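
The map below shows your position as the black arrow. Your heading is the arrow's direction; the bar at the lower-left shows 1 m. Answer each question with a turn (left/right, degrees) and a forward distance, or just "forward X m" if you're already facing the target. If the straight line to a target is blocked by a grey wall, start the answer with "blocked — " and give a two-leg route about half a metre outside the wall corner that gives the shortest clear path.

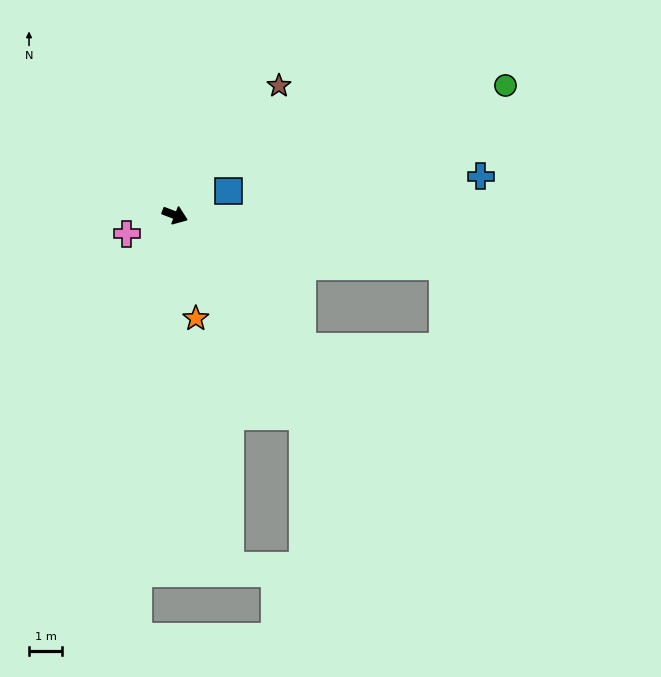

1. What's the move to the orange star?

turn right 57°, forward 3.2 m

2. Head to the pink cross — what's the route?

turn right 138°, forward 1.6 m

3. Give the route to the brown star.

turn left 72°, forward 5.0 m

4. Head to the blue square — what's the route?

turn left 45°, forward 1.8 m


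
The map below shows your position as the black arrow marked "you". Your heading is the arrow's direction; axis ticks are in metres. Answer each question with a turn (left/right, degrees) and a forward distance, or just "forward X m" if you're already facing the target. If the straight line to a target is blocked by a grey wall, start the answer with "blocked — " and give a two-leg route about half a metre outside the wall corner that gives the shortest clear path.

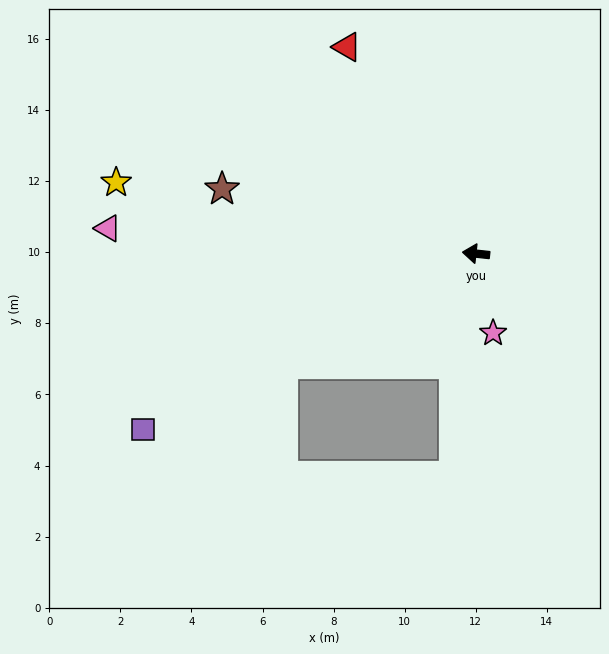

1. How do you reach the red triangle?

turn right 52°, forward 6.9 m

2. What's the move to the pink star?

turn left 108°, forward 2.3 m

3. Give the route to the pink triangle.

turn left 2°, forward 10.4 m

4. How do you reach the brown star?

turn right 8°, forward 7.4 m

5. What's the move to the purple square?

turn left 34°, forward 10.6 m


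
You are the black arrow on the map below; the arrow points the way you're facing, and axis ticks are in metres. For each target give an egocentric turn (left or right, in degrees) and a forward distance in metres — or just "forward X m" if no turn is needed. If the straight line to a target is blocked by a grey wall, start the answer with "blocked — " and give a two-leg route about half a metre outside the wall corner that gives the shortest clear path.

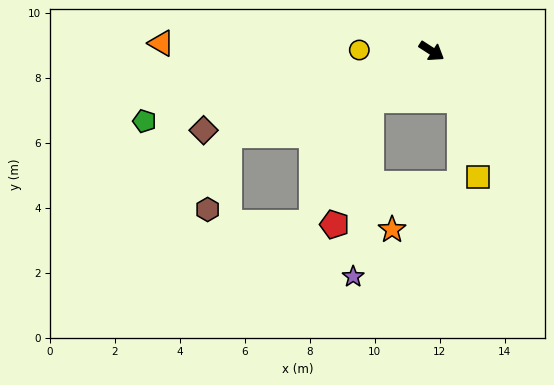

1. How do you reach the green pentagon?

turn right 133°, forward 9.1 m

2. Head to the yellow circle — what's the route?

turn right 148°, forward 2.2 m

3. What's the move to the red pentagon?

blocked — turn right 109°, forward 2.4 m, then turn left 36°, forward 4.0 m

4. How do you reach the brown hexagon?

blocked — turn right 125°, forward 6.7 m, then turn left 52°, forward 2.4 m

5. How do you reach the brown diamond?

turn right 128°, forward 7.4 m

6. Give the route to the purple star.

blocked — turn right 109°, forward 2.4 m, then turn left 46°, forward 5.5 m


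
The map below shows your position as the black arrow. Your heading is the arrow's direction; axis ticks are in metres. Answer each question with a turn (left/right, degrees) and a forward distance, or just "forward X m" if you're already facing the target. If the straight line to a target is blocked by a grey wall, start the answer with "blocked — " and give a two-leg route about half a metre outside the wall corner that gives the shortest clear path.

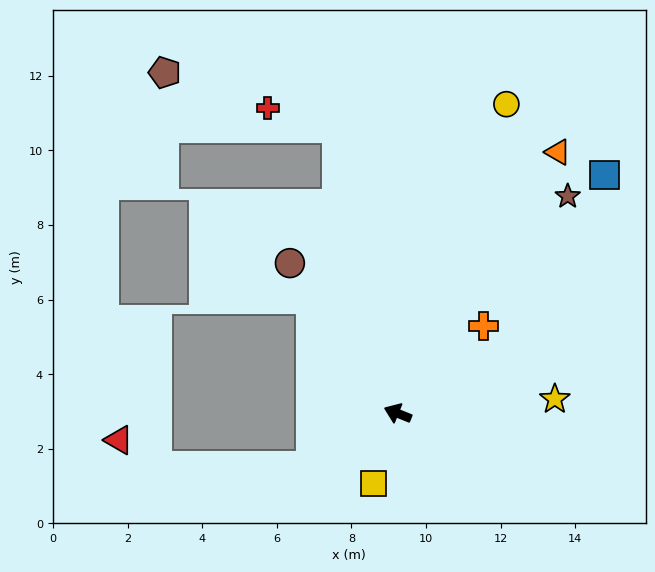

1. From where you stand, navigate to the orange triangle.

turn right 100°, forward 8.2 m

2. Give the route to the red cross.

blocked — turn right 56°, forward 7.8 m, then turn left 63°, forward 1.9 m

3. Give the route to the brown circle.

turn right 32°, forward 5.0 m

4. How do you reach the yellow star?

turn right 153°, forward 4.2 m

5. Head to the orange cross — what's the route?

turn right 113°, forward 3.3 m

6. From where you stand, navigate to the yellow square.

turn left 93°, forward 2.0 m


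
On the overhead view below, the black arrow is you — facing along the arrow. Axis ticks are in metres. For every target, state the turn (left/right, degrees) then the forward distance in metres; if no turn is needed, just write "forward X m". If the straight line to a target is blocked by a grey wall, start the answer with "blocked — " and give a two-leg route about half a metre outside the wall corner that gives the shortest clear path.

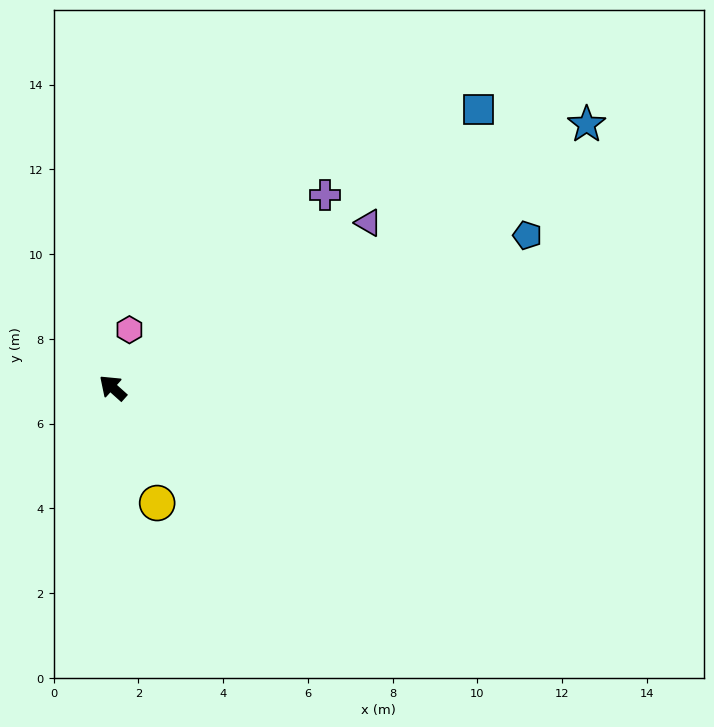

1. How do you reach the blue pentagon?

turn right 118°, forward 10.4 m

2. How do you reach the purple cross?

turn right 96°, forward 6.8 m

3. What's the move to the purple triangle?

turn right 105°, forward 7.2 m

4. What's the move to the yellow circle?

turn left 153°, forward 2.9 m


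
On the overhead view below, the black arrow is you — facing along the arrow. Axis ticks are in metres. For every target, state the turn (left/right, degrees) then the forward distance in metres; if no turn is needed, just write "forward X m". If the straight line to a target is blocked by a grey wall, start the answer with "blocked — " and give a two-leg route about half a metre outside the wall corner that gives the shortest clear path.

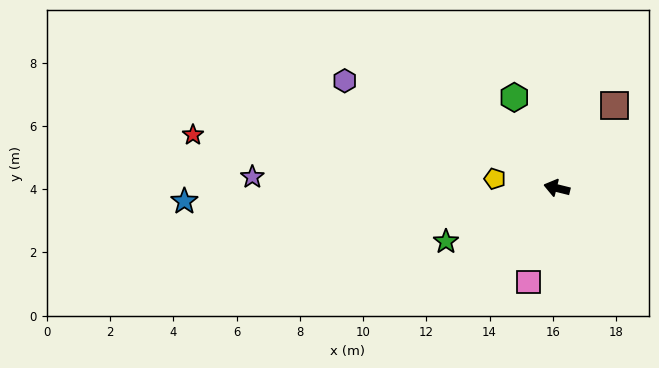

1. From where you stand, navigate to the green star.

turn left 40°, forward 3.9 m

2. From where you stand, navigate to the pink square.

turn left 87°, forward 3.1 m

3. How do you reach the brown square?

turn right 111°, forward 3.2 m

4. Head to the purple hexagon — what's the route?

turn right 13°, forward 7.5 m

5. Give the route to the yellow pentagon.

turn left 5°, forward 2.0 m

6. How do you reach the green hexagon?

turn right 51°, forward 3.2 m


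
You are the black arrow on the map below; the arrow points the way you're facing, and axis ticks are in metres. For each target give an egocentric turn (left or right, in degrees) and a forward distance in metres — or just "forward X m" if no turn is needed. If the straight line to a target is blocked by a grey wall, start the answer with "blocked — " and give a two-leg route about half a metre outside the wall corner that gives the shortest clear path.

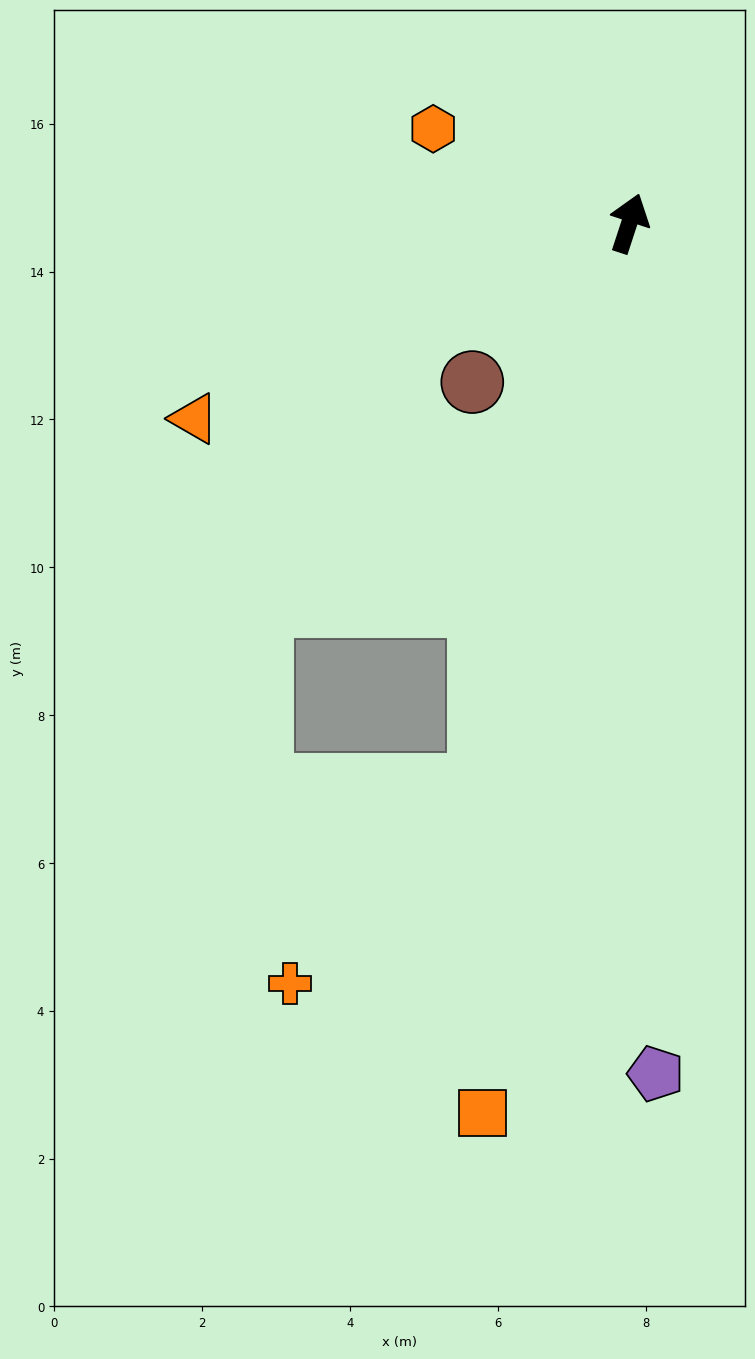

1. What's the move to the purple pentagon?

turn right 160°, forward 11.5 m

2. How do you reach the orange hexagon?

turn left 82°, forward 2.9 m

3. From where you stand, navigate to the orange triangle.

turn left 132°, forward 6.5 m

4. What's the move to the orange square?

turn right 171°, forward 12.2 m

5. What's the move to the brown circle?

turn left 153°, forward 3.0 m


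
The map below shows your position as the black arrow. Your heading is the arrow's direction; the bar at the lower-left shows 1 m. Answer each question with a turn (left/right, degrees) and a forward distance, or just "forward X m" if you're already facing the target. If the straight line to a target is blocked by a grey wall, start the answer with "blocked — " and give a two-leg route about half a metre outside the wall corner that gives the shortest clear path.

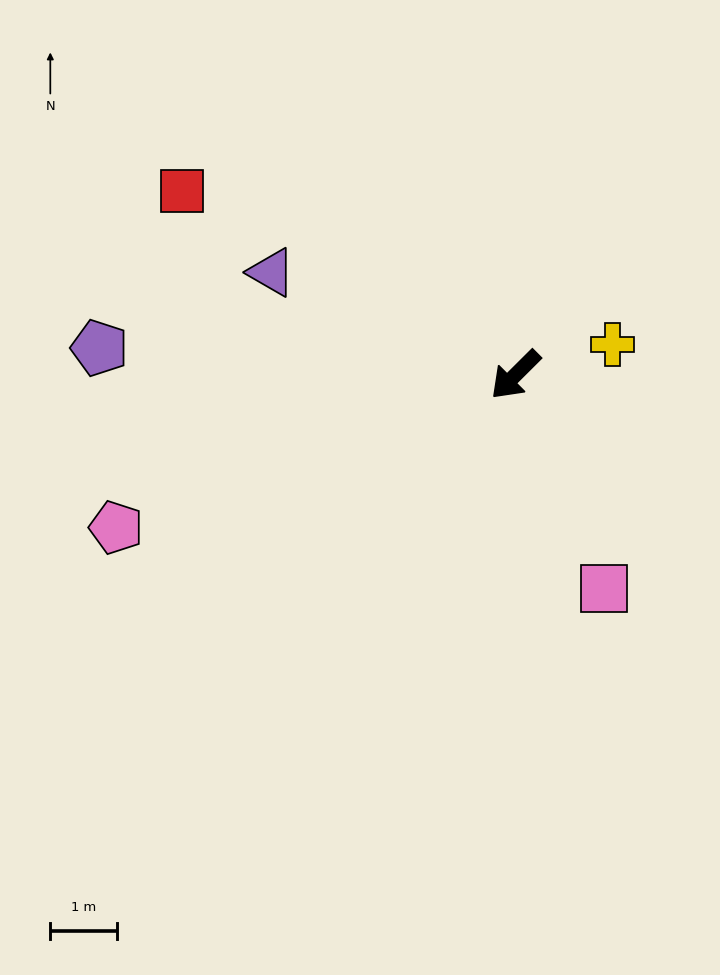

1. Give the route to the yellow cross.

turn left 153°, forward 1.5 m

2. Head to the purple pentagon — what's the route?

turn right 49°, forward 6.3 m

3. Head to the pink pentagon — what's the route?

turn right 24°, forward 6.4 m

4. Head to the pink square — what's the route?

turn left 68°, forward 3.5 m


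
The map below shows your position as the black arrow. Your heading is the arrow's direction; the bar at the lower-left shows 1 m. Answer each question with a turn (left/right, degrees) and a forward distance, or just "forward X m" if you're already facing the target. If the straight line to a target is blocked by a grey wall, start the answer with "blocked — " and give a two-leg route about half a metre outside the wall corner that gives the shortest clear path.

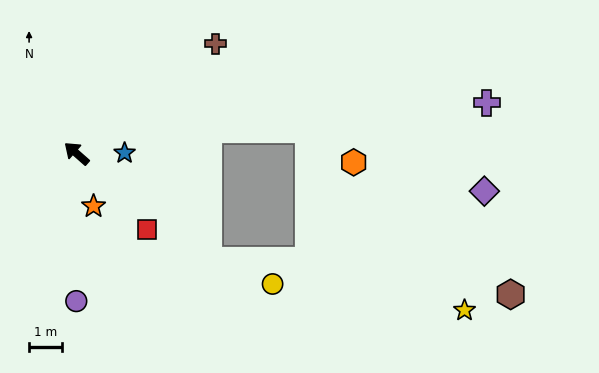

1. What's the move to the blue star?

turn right 138°, forward 1.5 m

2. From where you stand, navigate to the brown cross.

turn right 100°, forward 5.5 m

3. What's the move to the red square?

turn left 174°, forward 3.2 m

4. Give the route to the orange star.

turn left 149°, forward 1.7 m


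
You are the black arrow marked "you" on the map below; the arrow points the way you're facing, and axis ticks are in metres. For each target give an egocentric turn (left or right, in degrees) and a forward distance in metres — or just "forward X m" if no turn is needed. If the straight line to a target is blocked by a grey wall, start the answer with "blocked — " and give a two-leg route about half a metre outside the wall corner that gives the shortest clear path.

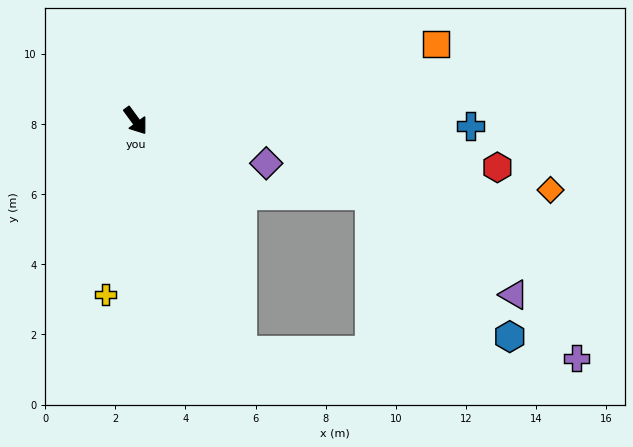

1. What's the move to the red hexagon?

turn left 46°, forward 10.4 m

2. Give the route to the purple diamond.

turn left 36°, forward 3.9 m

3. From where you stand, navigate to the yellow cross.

turn right 46°, forward 5.0 m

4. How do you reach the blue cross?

turn left 53°, forward 9.5 m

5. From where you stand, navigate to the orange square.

turn left 68°, forward 8.8 m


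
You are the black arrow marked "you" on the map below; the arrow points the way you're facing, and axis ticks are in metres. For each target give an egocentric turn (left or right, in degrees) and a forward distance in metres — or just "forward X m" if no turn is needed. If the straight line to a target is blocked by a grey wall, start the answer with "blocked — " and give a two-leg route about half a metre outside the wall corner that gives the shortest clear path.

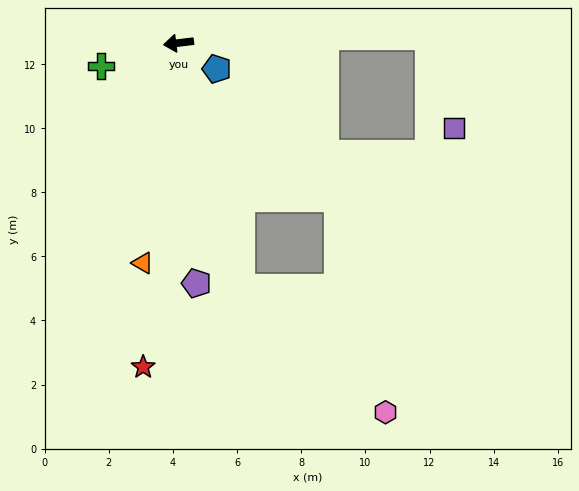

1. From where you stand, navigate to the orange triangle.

turn left 74°, forward 6.9 m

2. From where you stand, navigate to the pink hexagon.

blocked — turn left 98°, forward 7.9 m, then turn left 34°, forward 5.9 m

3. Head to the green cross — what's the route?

turn left 10°, forward 2.5 m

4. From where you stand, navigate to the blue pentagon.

turn left 139°, forward 1.4 m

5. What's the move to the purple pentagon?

turn left 87°, forward 7.5 m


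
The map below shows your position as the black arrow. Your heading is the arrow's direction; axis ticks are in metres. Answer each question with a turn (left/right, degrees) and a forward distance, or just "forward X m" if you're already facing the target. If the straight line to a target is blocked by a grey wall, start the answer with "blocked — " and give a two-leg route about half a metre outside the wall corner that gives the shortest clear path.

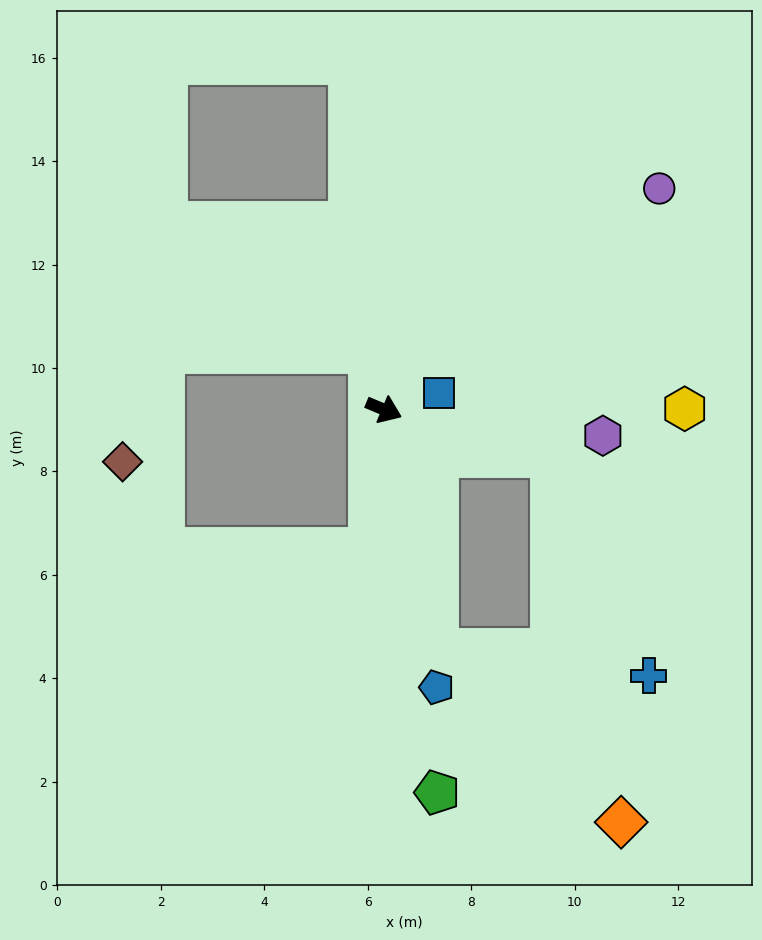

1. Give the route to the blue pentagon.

turn right 56°, forward 5.5 m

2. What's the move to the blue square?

turn left 39°, forward 1.1 m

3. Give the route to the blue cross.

blocked — turn left 8°, forward 3.4 m, then turn right 52°, forward 4.6 m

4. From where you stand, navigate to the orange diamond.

blocked — turn right 55°, forward 4.8 m, then turn left 35°, forward 4.9 m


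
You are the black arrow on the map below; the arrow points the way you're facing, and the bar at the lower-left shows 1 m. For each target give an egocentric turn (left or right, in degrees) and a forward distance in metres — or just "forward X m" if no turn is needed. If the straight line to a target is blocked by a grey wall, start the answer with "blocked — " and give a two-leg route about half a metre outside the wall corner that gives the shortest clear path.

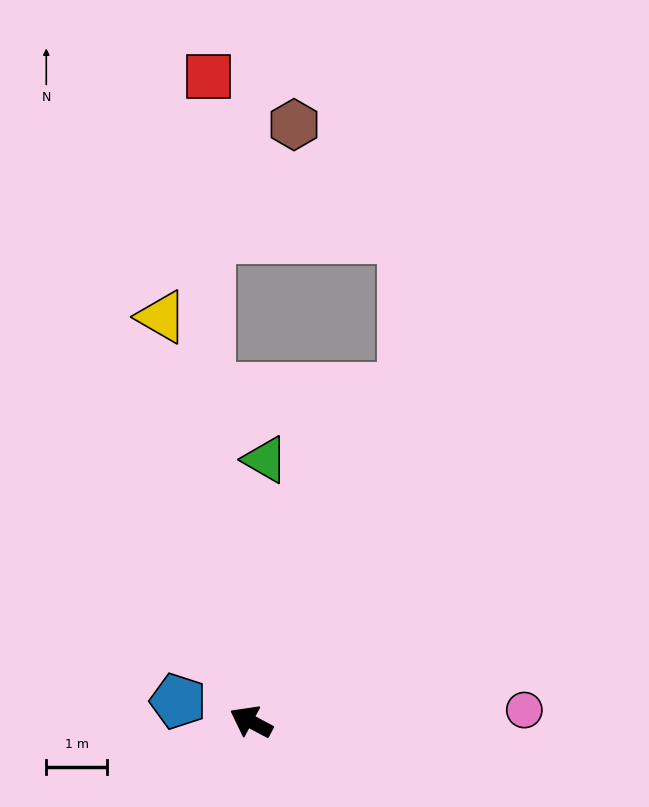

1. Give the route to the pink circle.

turn right 150°, forward 4.5 m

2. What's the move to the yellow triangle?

turn right 50°, forward 6.8 m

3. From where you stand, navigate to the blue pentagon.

turn left 12°, forward 1.3 m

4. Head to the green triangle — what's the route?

turn right 65°, forward 4.3 m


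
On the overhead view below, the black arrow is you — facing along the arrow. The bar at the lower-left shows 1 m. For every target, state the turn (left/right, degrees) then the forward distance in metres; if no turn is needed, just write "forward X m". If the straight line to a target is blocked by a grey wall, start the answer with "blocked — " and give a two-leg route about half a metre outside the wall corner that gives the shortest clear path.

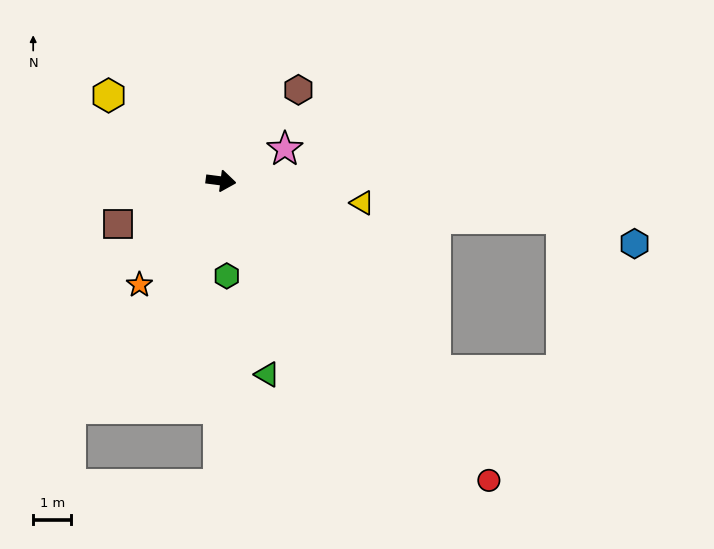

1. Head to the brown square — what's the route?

turn right 150°, forward 2.9 m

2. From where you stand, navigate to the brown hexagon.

turn left 57°, forward 3.2 m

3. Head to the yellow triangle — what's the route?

forward 3.8 m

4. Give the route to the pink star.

turn left 34°, forward 1.9 m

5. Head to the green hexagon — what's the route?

turn right 79°, forward 2.5 m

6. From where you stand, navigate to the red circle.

turn right 41°, forward 10.6 m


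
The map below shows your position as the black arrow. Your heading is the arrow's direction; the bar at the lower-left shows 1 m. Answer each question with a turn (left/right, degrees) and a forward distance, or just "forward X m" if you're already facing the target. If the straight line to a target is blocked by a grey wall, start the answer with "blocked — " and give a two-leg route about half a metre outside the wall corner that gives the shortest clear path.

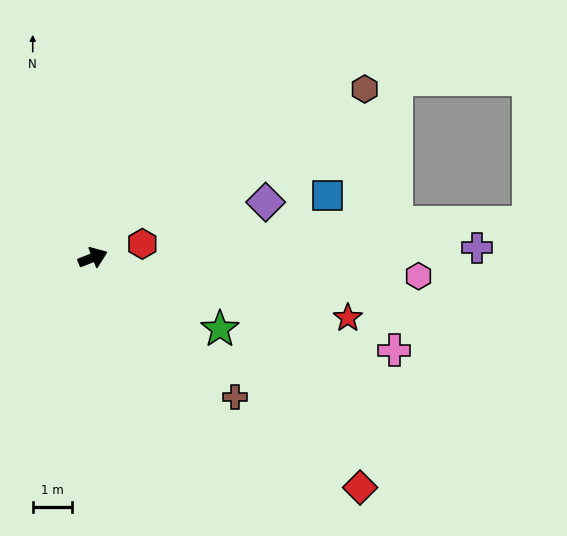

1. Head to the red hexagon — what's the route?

turn right 6°, forward 1.3 m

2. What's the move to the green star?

turn right 51°, forward 3.8 m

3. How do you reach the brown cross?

turn right 66°, forward 5.1 m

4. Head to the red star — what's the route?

turn right 35°, forward 6.7 m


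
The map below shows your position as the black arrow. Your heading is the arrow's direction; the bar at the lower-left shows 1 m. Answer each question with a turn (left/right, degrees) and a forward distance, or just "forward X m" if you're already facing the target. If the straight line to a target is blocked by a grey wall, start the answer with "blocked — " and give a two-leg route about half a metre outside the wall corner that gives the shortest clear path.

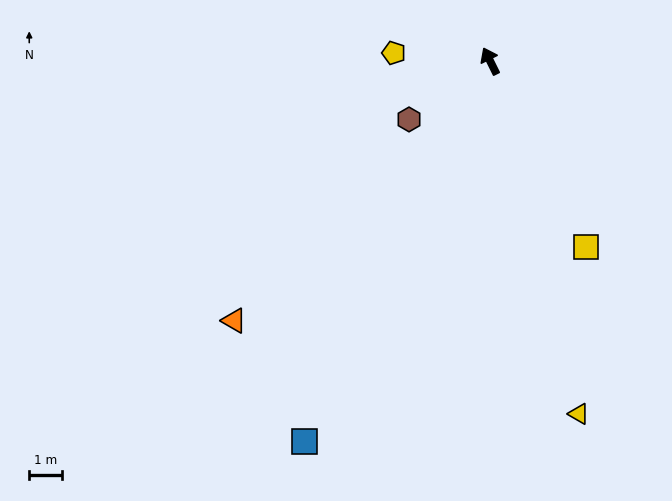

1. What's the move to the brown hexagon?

turn left 99°, forward 3.1 m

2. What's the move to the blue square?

turn left 128°, forward 12.9 m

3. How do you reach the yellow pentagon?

turn left 59°, forward 3.0 m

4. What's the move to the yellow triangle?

turn left 168°, forward 11.1 m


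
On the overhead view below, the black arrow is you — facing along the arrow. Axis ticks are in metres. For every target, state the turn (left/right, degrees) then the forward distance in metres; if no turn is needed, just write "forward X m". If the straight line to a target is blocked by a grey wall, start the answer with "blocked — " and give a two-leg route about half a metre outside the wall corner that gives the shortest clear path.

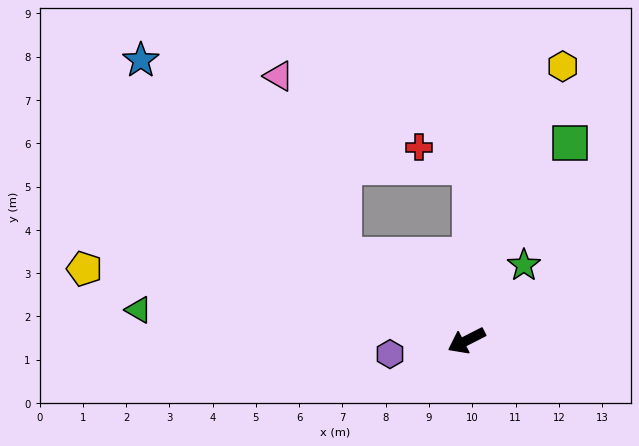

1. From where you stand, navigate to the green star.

turn right 154°, forward 2.2 m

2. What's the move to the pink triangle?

blocked — turn right 62°, forward 3.5 m, then turn right 35°, forward 4.4 m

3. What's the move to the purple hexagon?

turn right 17°, forward 1.8 m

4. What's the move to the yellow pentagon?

turn right 38°, forward 9.0 m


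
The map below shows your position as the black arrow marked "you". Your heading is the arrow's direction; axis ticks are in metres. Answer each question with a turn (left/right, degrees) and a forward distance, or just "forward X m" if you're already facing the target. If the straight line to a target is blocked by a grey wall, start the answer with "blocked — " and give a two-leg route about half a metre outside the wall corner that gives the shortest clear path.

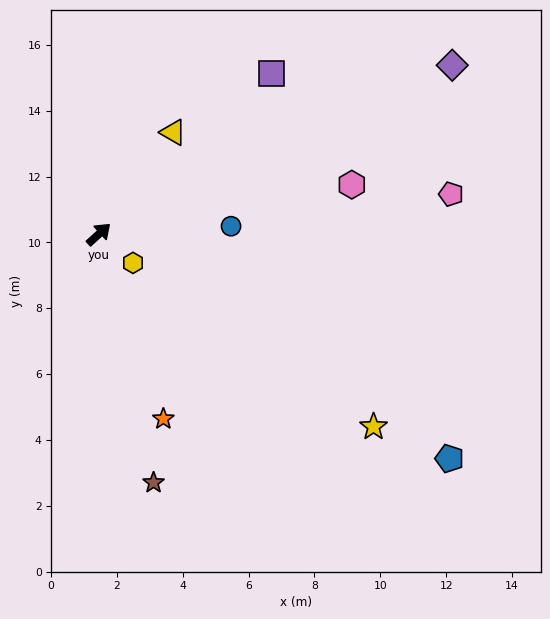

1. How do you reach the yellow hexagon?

turn right 82°, forward 1.4 m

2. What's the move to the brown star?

turn right 120°, forward 7.7 m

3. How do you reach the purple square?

forward 7.2 m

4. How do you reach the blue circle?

turn right 39°, forward 4.0 m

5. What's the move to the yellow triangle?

turn left 12°, forward 3.8 m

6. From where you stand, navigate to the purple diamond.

turn right 17°, forward 11.9 m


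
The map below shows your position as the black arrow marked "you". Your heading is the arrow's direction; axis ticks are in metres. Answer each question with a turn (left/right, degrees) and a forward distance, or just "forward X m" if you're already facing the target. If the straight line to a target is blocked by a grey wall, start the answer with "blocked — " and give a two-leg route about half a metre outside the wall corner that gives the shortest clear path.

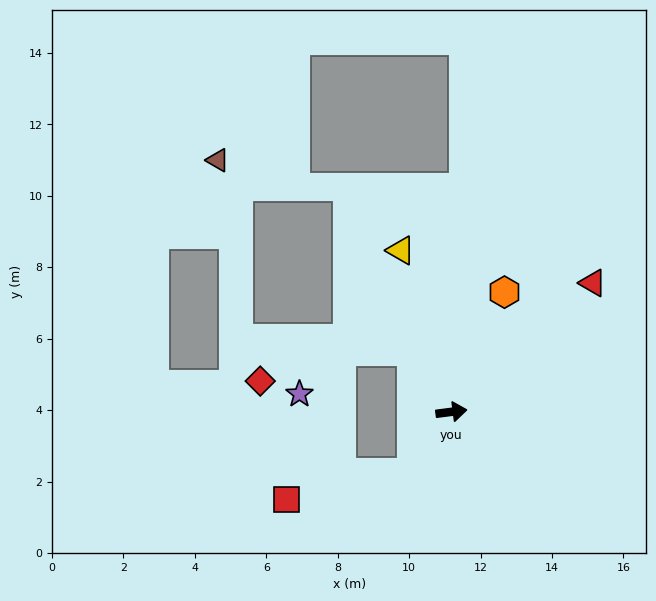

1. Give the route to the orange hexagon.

turn left 59°, forward 3.7 m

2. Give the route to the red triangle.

turn left 35°, forward 5.4 m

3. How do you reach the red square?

blocked — turn right 130°, forward 2.0 m, then turn right 46°, forward 3.6 m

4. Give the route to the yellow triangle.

turn left 100°, forward 4.7 m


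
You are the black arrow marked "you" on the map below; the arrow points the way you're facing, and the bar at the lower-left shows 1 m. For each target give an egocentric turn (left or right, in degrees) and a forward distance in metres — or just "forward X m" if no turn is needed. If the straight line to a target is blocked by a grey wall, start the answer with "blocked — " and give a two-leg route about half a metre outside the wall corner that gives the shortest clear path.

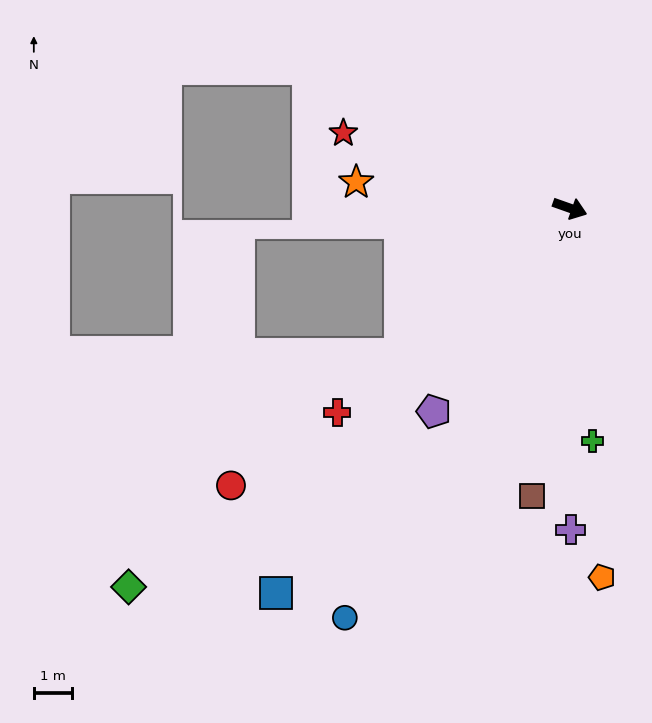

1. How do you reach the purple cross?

turn right 70°, forward 8.3 m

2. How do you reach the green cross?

turn right 65°, forward 6.1 m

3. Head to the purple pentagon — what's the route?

turn right 104°, forward 6.3 m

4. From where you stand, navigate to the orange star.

turn right 167°, forward 5.6 m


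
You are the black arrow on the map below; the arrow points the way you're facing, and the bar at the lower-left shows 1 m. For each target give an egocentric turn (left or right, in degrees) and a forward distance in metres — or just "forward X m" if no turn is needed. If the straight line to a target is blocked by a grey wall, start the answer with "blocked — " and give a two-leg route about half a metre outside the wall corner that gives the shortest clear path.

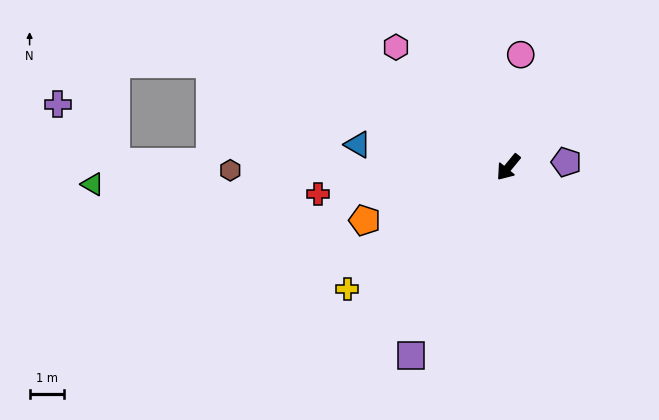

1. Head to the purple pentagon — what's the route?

turn left 134°, forward 1.7 m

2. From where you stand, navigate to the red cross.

turn right 43°, forward 5.7 m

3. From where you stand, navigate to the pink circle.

turn right 147°, forward 3.3 m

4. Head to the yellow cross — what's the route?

turn right 14°, forward 5.9 m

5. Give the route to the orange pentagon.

turn right 30°, forward 4.5 m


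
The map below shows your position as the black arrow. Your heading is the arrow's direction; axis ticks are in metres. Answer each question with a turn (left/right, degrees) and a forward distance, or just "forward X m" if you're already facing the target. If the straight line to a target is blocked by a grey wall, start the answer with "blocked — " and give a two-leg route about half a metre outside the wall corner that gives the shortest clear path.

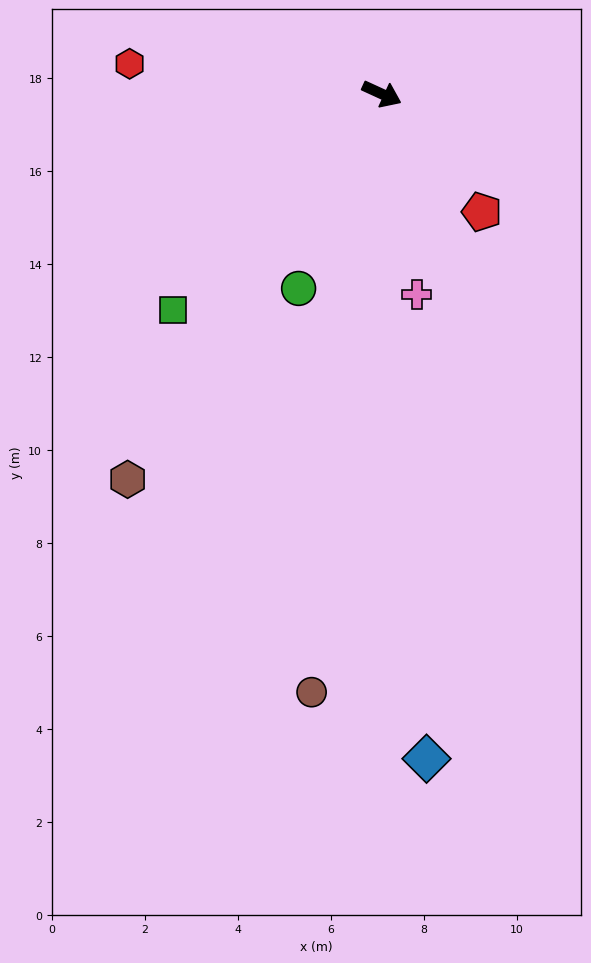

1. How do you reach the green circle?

turn right 89°, forward 4.5 m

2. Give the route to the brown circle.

turn right 72°, forward 13.0 m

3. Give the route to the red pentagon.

turn right 25°, forward 3.3 m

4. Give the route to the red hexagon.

turn right 162°, forward 5.5 m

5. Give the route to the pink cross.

turn right 55°, forward 4.4 m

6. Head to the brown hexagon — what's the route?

turn right 99°, forward 9.9 m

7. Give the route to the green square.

turn right 109°, forward 6.5 m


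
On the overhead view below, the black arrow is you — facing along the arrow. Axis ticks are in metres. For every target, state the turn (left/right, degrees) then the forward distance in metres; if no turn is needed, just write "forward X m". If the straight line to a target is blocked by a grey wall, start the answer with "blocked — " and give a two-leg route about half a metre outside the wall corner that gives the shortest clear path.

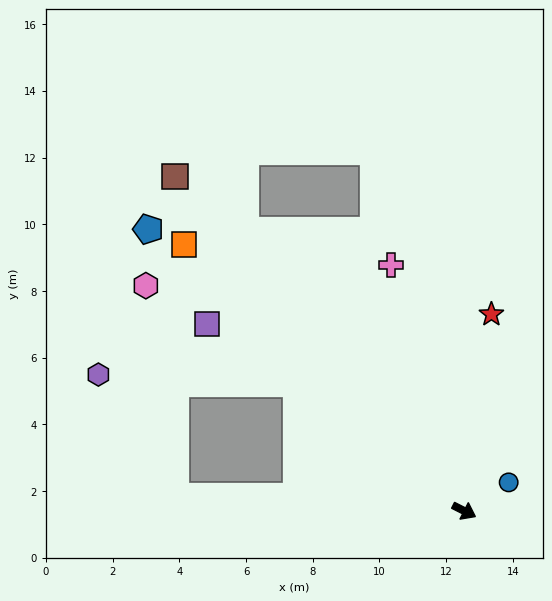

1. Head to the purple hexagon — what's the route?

blocked — turn left 169°, forward 6.3 m, then turn left 36°, forward 6.0 m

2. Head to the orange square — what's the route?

turn left 163°, forward 11.6 m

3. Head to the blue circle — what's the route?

turn left 60°, forward 1.6 m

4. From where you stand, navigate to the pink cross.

turn left 134°, forward 7.7 m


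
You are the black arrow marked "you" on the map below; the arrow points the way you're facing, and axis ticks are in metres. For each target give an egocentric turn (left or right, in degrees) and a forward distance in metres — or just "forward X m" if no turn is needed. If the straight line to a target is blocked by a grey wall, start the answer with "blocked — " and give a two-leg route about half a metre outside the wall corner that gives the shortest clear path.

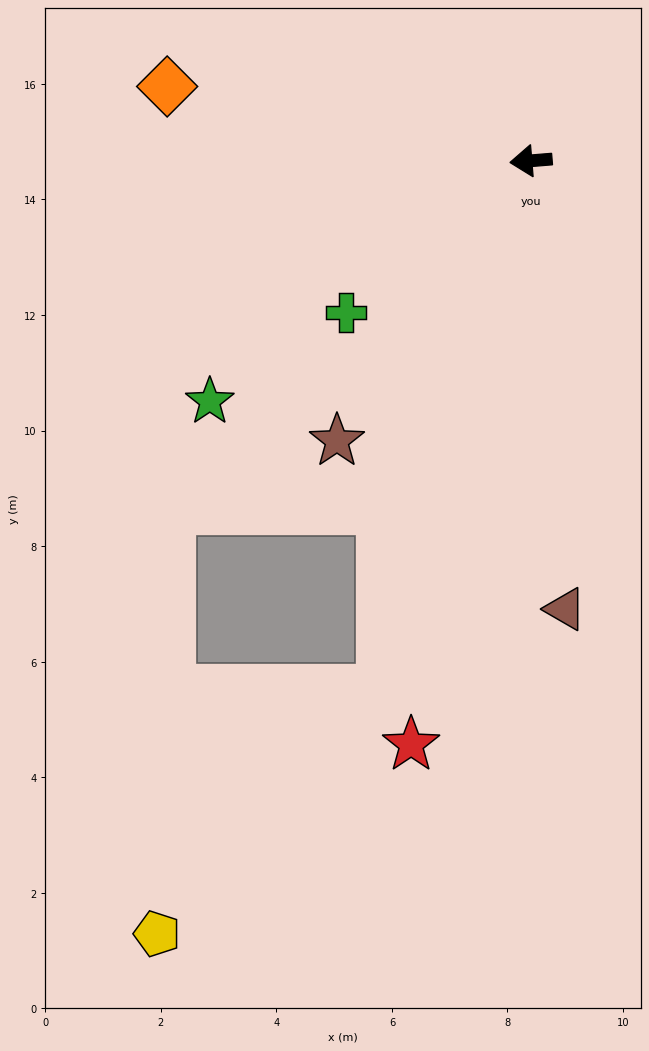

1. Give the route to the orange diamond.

turn right 16°, forward 6.4 m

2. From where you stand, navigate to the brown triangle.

turn left 90°, forward 7.8 m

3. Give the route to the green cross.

turn left 35°, forward 4.1 m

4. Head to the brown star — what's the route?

turn left 51°, forward 5.9 m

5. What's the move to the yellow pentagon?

blocked — turn left 70°, forward 9.5 m, then turn right 27°, forward 5.8 m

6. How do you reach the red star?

turn left 74°, forward 10.3 m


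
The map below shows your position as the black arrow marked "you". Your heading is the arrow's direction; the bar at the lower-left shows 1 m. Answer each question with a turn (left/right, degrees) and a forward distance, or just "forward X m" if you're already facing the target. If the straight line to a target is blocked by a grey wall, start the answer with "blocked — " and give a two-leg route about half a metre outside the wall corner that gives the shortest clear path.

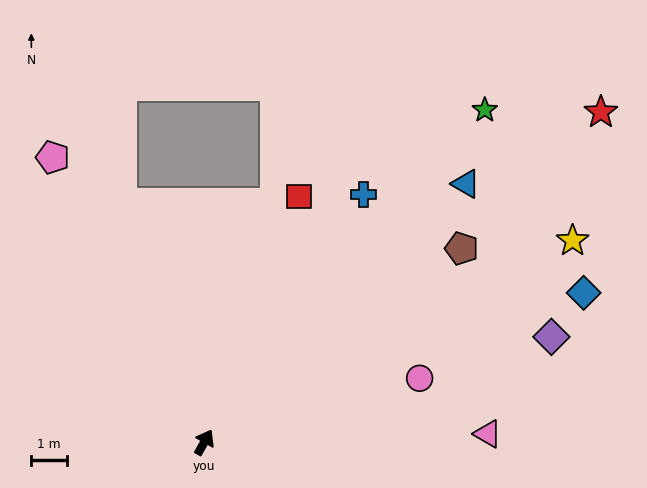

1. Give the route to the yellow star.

turn right 32°, forward 11.7 m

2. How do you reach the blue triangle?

turn right 16°, forward 10.3 m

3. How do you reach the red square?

turn left 8°, forward 7.4 m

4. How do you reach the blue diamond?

turn right 39°, forward 11.4 m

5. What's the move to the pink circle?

turn right 44°, forward 6.3 m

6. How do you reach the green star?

turn right 11°, forward 12.1 m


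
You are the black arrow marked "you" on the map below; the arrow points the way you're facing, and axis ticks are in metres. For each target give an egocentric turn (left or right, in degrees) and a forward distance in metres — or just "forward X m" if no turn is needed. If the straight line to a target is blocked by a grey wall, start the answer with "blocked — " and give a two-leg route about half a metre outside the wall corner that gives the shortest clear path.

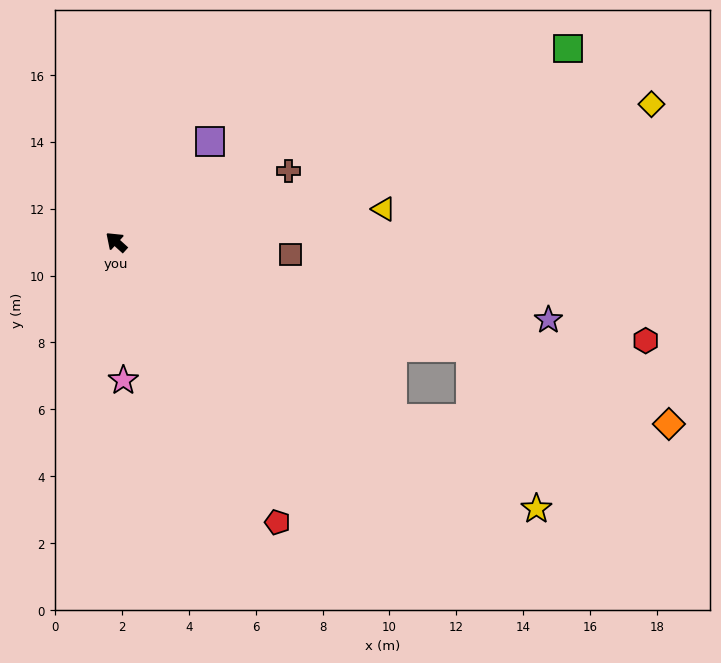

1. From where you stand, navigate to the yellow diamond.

turn right 123°, forward 16.5 m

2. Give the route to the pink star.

turn left 135°, forward 4.1 m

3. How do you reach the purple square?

turn right 91°, forward 4.1 m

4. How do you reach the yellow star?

turn right 170°, forward 14.9 m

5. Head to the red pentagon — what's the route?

turn left 162°, forward 9.7 m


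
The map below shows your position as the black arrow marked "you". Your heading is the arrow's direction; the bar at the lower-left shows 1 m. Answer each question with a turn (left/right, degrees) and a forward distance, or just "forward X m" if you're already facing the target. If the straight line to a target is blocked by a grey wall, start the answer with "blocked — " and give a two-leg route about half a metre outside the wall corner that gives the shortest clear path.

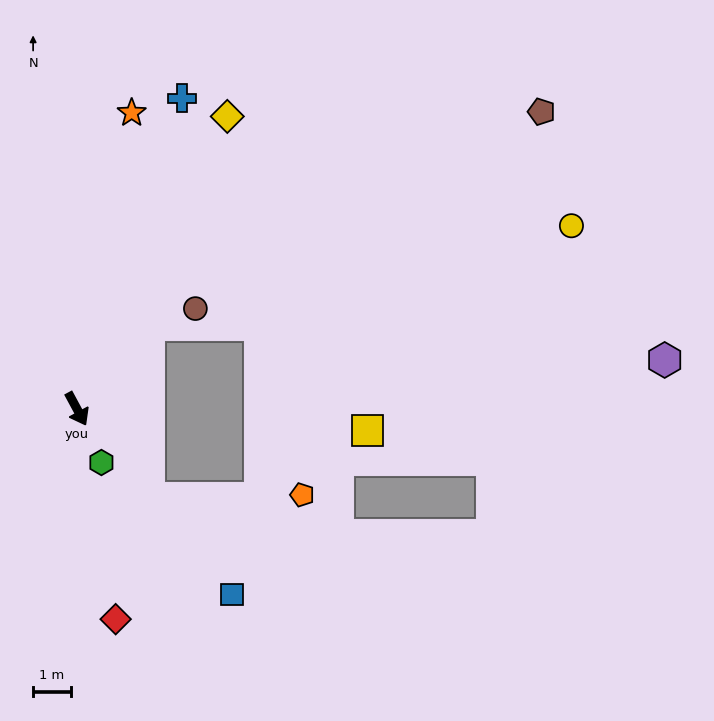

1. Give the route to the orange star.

turn left 141°, forward 8.0 m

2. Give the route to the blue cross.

turn left 133°, forward 8.7 m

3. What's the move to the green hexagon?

turn right 4°, forward 1.6 m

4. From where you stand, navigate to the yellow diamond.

turn left 124°, forward 8.7 m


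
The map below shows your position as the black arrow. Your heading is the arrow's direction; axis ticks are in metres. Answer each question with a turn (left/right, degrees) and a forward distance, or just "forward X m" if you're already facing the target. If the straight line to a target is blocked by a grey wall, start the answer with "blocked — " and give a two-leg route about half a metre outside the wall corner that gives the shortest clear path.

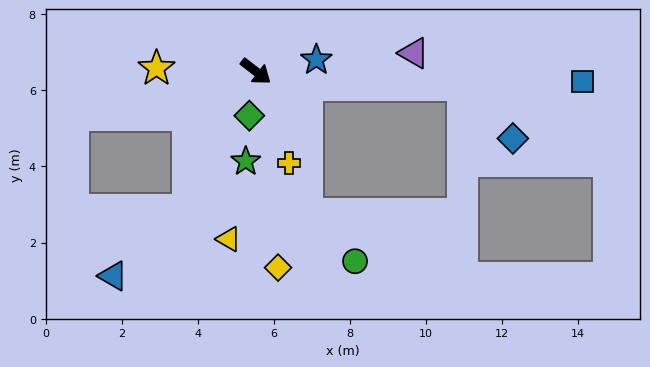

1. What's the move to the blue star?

turn left 49°, forward 1.6 m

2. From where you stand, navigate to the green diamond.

turn right 61°, forward 1.2 m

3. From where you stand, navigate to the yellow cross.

turn right 32°, forward 2.6 m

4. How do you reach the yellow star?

turn right 144°, forward 2.6 m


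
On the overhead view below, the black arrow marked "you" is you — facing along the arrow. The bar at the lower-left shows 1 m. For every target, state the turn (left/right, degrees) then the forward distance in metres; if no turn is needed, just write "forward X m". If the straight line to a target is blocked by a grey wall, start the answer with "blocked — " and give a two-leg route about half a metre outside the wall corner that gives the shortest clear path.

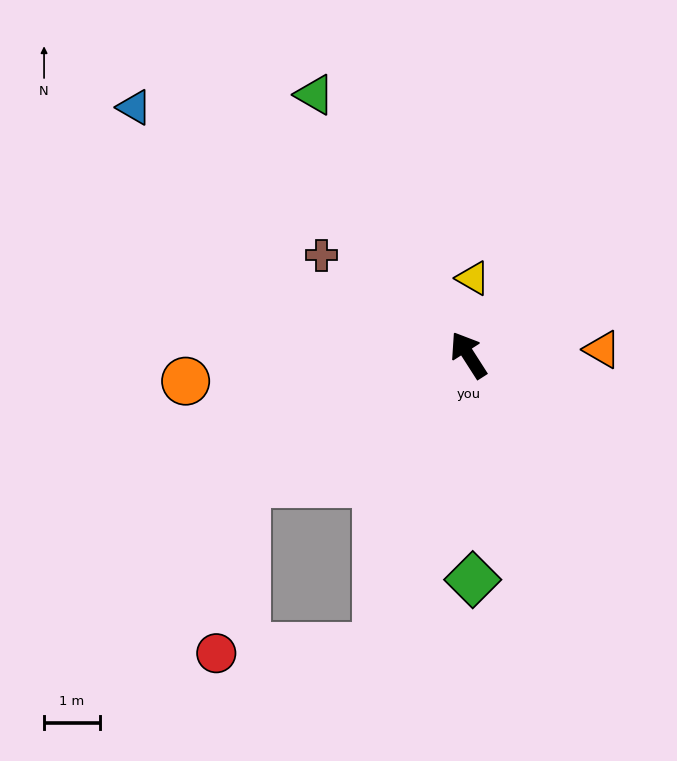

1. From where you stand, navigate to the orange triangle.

turn right 120°, forward 2.4 m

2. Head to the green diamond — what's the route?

turn left 148°, forward 4.0 m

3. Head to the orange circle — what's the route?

turn left 63°, forward 5.1 m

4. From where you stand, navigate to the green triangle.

turn right 2°, forward 5.4 m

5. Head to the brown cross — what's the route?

turn left 23°, forward 3.2 m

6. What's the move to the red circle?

blocked — turn left 87°, forward 4.6 m, then turn left 50°, forward 3.1 m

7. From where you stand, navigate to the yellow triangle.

turn right 36°, forward 1.4 m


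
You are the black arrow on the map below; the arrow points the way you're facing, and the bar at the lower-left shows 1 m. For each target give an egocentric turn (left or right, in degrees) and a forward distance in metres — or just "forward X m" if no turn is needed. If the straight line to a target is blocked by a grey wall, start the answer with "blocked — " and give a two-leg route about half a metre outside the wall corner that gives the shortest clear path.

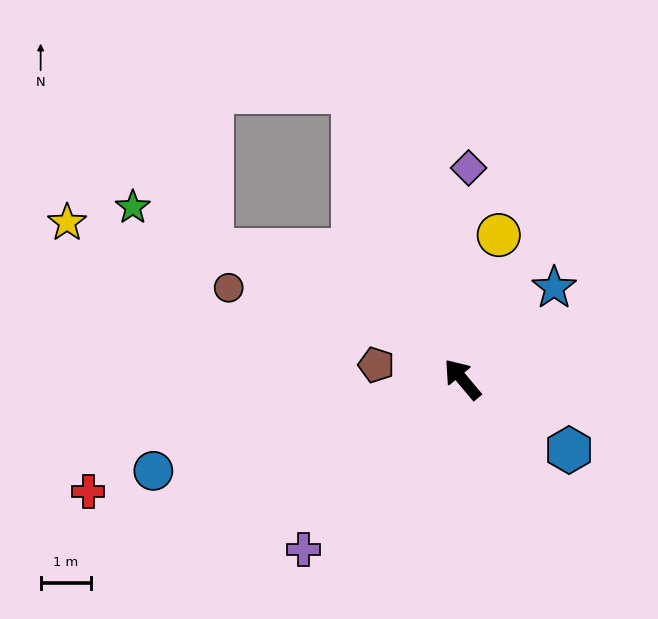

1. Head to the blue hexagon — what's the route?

turn right 164°, forward 2.5 m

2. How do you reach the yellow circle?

turn right 54°, forward 2.9 m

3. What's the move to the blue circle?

turn left 67°, forward 6.4 m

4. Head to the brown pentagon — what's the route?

turn left 41°, forward 1.7 m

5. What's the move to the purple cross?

turn left 97°, forward 4.6 m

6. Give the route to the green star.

turn left 22°, forward 7.4 m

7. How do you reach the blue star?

turn right 85°, forward 2.6 m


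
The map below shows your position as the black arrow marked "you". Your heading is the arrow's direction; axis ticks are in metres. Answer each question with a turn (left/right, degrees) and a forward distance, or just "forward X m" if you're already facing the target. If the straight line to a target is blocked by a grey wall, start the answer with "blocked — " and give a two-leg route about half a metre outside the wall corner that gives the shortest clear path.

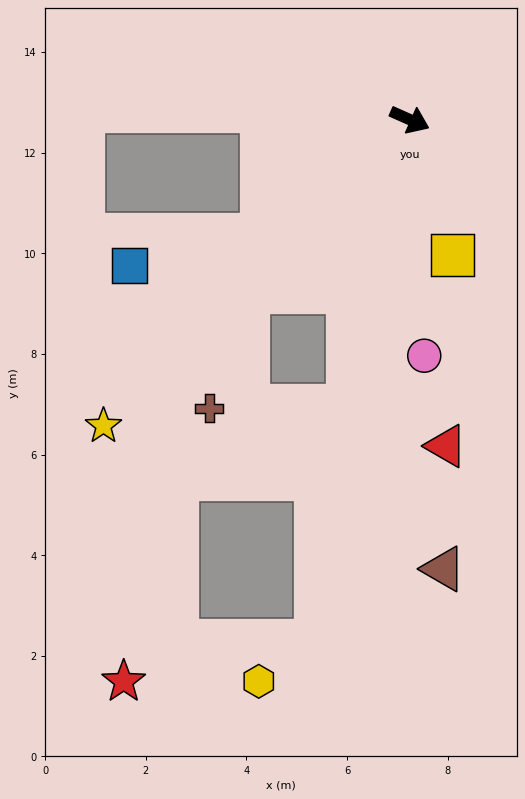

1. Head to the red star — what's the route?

blocked — turn right 76°, forward 10.5 m, then turn right 68°, forward 3.9 m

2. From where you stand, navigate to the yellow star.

turn right 111°, forward 8.6 m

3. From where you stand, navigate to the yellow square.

turn right 49°, forward 2.8 m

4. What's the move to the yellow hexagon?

blocked — turn right 76°, forward 10.5 m, then turn right 45°, forward 1.4 m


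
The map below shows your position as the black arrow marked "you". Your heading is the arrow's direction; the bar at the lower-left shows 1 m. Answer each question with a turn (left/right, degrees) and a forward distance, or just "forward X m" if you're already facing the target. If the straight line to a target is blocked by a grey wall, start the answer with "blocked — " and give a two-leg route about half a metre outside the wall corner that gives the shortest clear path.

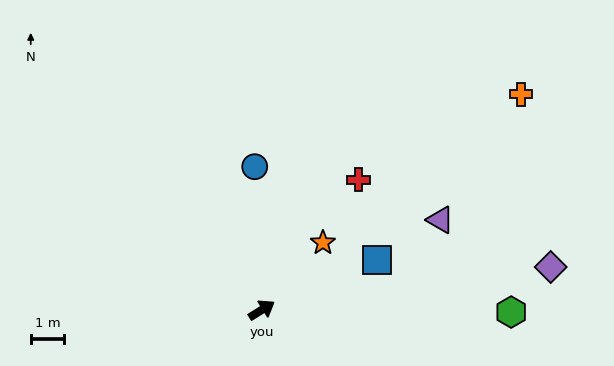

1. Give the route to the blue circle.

turn left 61°, forward 4.3 m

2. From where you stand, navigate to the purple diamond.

turn right 24°, forward 8.7 m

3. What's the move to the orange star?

turn left 16°, forward 2.7 m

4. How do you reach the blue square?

turn right 9°, forward 3.7 m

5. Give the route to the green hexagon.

turn right 33°, forward 7.4 m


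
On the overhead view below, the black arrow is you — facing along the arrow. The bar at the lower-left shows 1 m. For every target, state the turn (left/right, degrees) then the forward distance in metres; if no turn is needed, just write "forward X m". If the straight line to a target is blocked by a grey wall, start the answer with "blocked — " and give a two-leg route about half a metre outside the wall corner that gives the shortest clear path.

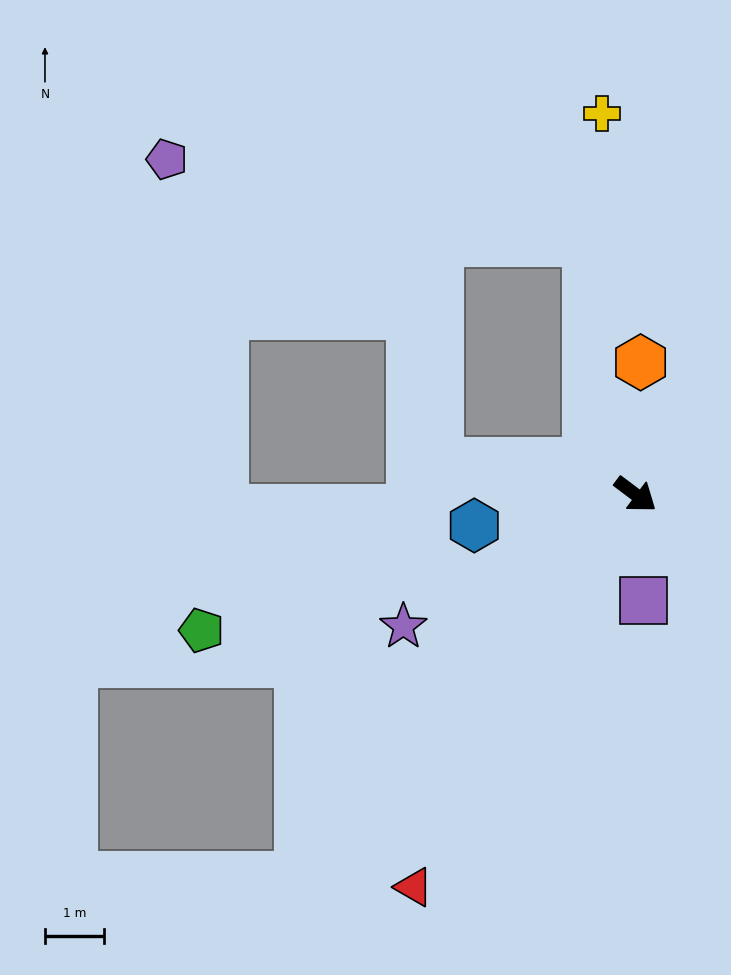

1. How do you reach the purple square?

turn right 49°, forward 1.8 m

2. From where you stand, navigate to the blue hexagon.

turn right 132°, forward 2.8 m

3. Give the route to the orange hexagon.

turn left 125°, forward 2.3 m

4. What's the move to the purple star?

turn right 113°, forward 4.5 m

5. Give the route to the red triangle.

turn right 83°, forward 7.7 m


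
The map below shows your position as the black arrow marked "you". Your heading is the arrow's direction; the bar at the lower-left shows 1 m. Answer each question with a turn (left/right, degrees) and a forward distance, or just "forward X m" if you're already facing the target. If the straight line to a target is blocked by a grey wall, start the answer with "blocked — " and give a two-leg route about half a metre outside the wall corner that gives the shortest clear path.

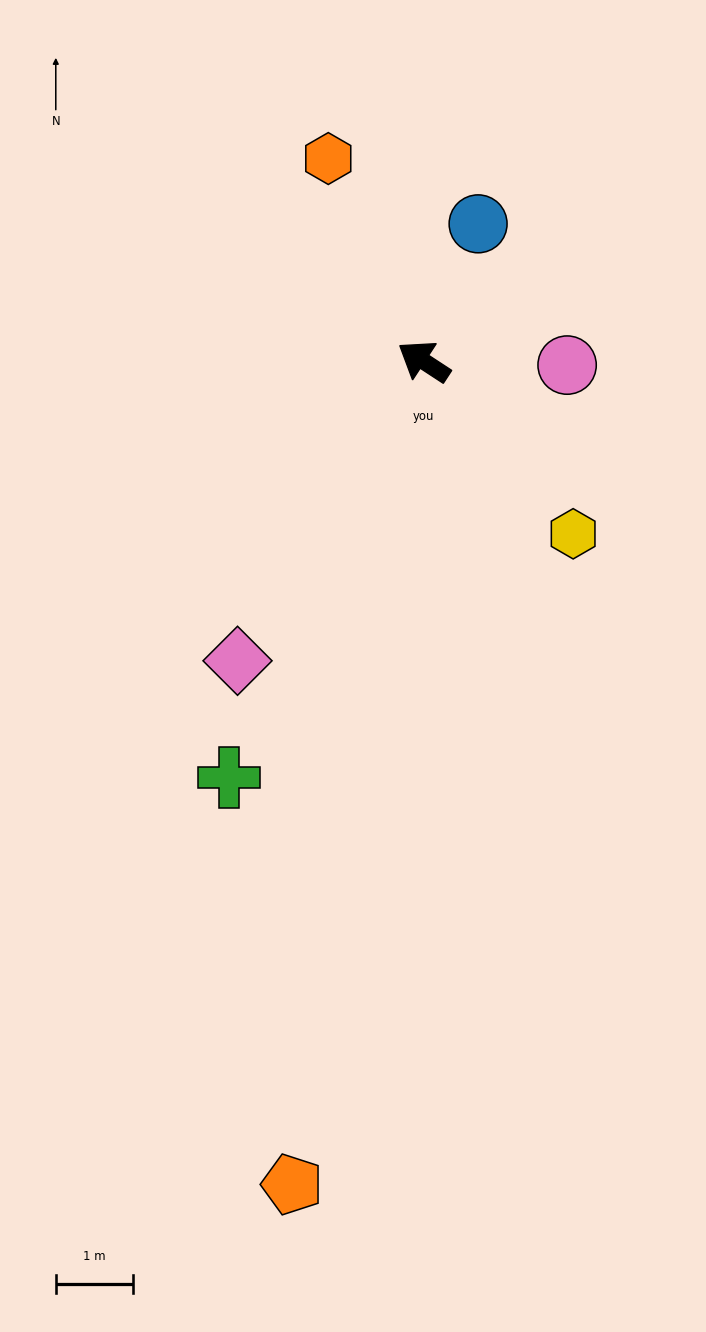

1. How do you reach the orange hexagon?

turn right 32°, forward 2.9 m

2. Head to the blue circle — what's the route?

turn right 78°, forward 1.9 m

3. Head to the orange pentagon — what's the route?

turn left 114°, forward 10.8 m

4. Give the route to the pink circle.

turn right 148°, forward 1.9 m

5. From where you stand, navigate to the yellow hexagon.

turn left 164°, forward 2.9 m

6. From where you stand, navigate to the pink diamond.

turn left 91°, forward 4.6 m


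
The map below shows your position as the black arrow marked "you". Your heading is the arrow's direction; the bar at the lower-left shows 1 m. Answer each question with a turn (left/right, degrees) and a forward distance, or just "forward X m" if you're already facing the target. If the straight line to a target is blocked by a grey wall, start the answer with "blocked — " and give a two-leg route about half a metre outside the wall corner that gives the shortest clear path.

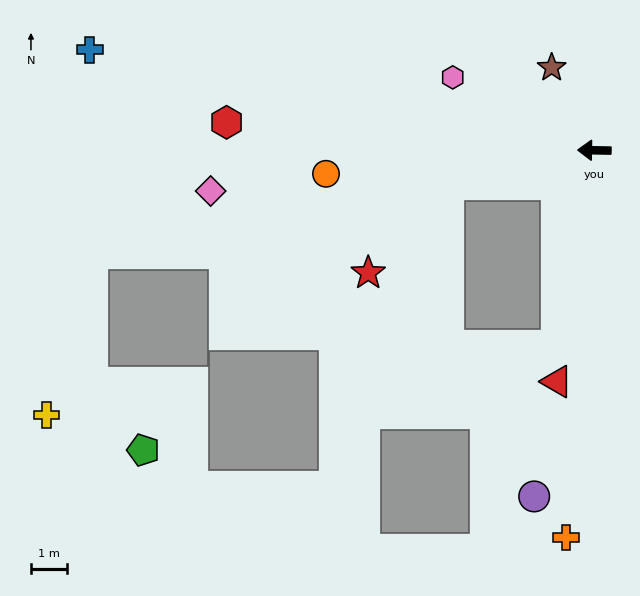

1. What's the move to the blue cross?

turn right 10°, forward 14.2 m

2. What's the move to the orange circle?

turn left 6°, forward 7.4 m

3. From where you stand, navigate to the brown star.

turn right 62°, forward 2.6 m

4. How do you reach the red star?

blocked — turn left 14°, forward 4.1 m, then turn left 35°, forward 3.3 m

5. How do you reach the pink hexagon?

turn right 26°, forward 4.4 m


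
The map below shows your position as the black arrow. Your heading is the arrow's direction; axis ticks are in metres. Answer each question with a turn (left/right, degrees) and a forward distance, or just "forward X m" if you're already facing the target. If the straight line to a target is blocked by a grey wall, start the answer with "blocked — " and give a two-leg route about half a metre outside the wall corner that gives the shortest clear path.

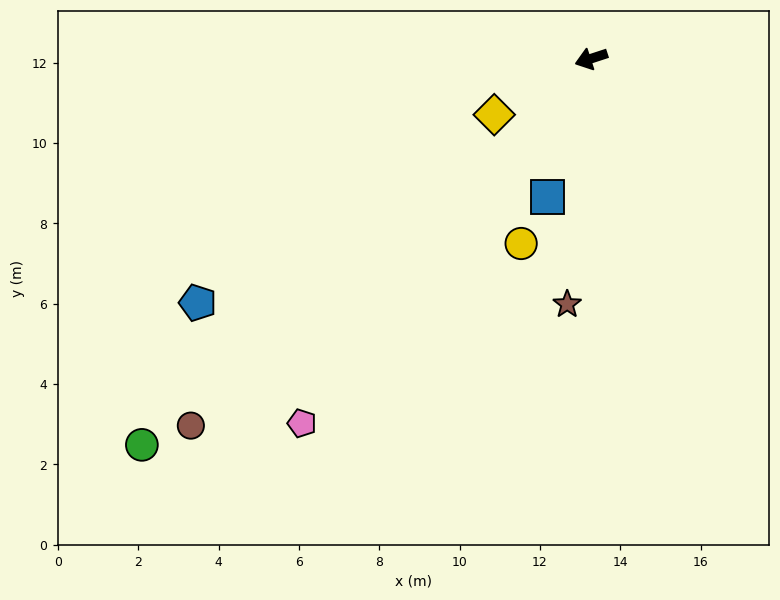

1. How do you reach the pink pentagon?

turn left 33°, forward 11.6 m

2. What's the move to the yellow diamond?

turn left 12°, forward 2.8 m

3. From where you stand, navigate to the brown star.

turn left 66°, forward 6.1 m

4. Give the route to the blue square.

turn left 54°, forward 3.6 m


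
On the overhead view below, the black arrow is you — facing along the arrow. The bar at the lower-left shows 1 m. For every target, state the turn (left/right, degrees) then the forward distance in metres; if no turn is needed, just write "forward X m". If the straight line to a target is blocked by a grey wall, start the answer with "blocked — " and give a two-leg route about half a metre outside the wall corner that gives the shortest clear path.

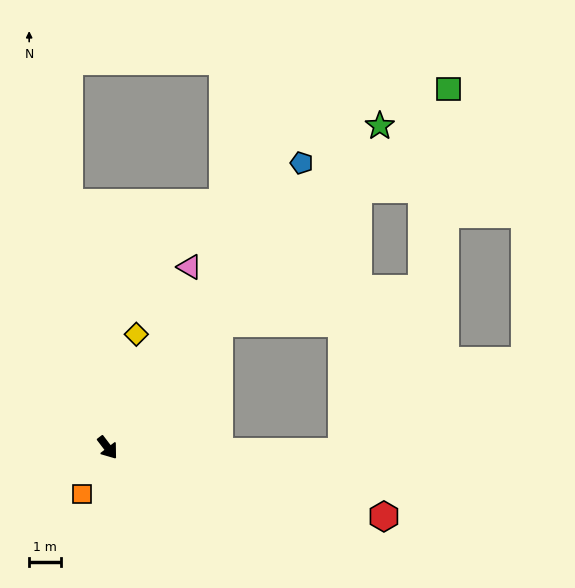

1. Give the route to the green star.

turn left 102°, forward 13.1 m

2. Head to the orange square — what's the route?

turn right 66°, forward 1.7 m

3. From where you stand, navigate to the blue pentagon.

turn left 108°, forward 10.7 m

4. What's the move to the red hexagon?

turn left 39°, forward 8.9 m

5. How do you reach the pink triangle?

turn left 118°, forward 6.2 m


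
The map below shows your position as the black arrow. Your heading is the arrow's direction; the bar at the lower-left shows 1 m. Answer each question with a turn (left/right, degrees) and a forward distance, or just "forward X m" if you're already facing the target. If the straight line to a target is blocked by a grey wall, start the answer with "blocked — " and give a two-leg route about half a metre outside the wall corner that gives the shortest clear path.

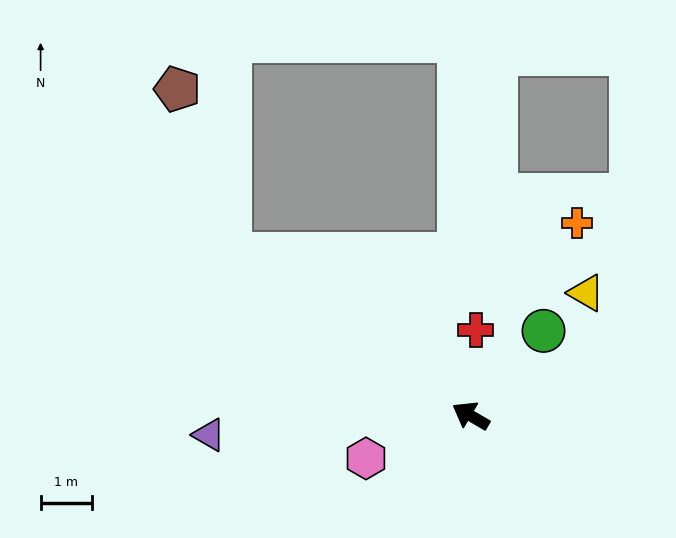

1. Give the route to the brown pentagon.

blocked — turn right 4°, forward 5.7 m, then turn right 38°, forward 3.4 m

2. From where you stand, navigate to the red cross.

turn right 63°, forward 1.7 m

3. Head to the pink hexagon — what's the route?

turn left 52°, forward 2.2 m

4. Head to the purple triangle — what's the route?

turn left 34°, forward 5.1 m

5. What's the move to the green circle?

turn right 100°, forward 2.2 m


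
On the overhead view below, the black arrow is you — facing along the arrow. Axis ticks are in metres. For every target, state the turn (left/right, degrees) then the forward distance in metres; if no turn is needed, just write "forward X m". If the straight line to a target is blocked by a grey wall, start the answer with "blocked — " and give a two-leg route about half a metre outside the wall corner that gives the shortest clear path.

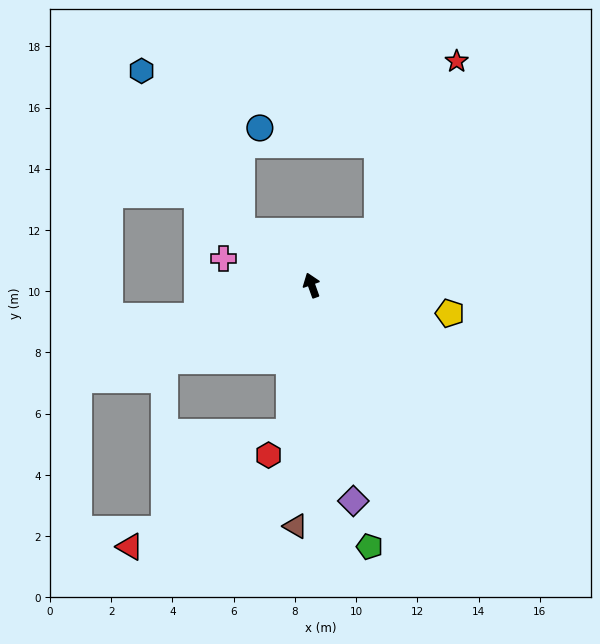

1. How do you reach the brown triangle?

turn left 157°, forward 7.9 m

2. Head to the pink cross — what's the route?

turn left 54°, forward 3.0 m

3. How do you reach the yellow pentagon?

turn right 121°, forward 4.6 m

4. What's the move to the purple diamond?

turn left 171°, forward 7.2 m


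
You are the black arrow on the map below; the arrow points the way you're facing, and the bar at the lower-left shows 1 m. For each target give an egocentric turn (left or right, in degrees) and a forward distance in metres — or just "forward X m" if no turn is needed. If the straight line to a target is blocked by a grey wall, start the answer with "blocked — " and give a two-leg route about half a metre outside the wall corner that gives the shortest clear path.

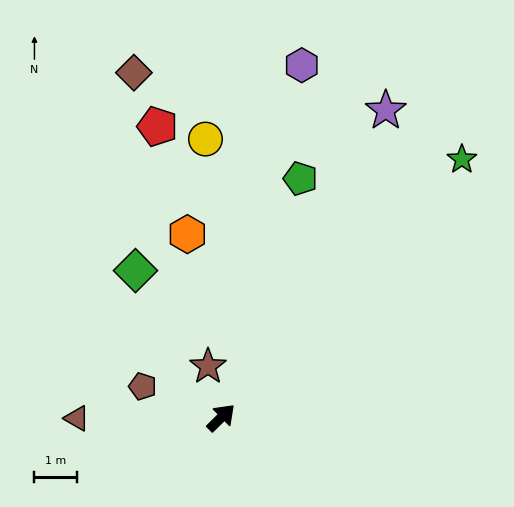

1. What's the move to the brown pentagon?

turn left 114°, forward 2.0 m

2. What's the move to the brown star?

turn left 60°, forward 1.2 m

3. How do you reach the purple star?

turn left 17°, forward 8.2 m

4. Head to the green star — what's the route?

turn left 2°, forward 8.3 m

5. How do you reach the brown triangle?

turn left 136°, forward 3.4 m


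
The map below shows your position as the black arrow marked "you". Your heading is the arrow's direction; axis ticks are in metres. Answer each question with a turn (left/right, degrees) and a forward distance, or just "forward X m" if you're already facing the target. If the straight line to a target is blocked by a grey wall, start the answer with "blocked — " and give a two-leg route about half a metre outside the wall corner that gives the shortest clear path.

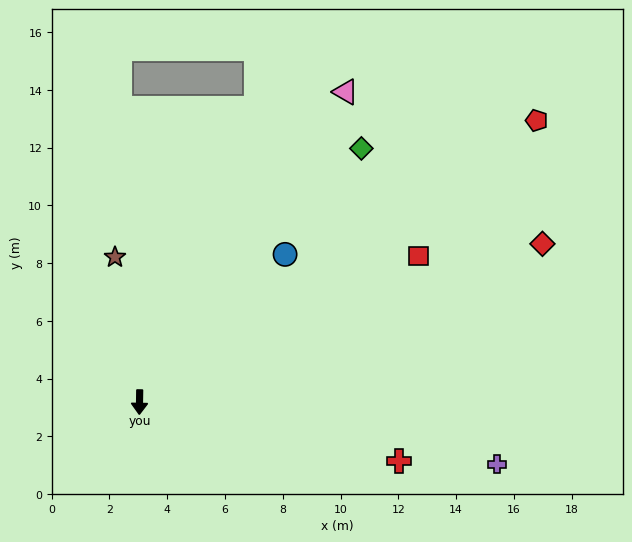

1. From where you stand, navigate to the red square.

turn left 119°, forward 10.9 m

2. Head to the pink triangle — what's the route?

turn left 147°, forward 12.9 m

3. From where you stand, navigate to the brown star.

turn right 169°, forward 5.1 m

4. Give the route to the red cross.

turn left 78°, forward 9.2 m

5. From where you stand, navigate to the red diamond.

turn left 112°, forward 15.0 m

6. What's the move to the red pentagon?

turn left 126°, forward 16.9 m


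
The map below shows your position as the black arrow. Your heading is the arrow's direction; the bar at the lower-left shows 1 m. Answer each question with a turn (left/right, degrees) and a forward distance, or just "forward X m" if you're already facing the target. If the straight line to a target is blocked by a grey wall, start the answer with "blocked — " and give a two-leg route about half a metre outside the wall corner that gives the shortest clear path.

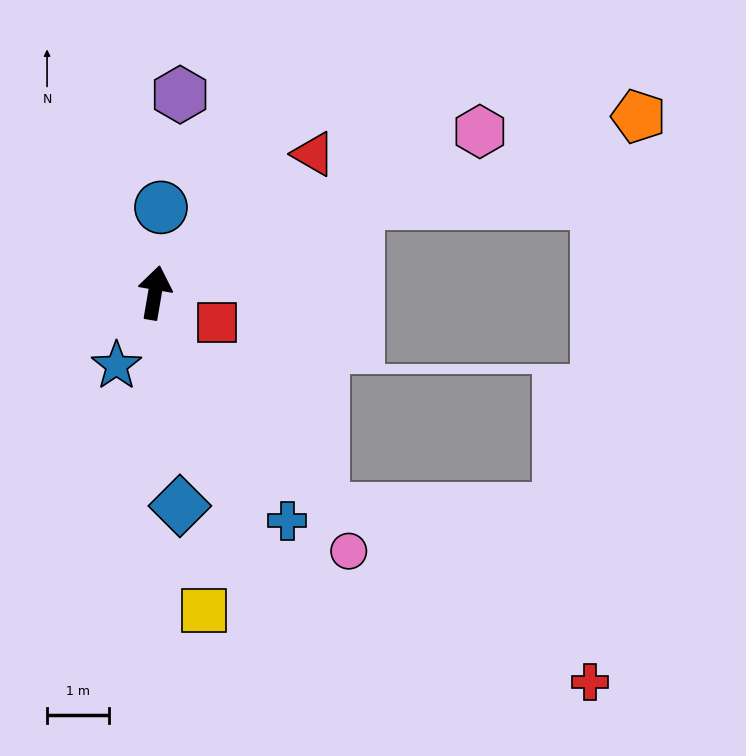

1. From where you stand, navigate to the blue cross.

turn right 140°, forward 4.3 m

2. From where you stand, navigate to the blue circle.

turn left 6°, forward 1.4 m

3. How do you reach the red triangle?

turn right 39°, forward 3.4 m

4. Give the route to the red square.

turn right 106°, forward 1.1 m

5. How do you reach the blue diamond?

turn right 164°, forward 3.5 m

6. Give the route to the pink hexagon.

turn right 54°, forward 5.9 m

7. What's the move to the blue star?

turn left 162°, forward 1.3 m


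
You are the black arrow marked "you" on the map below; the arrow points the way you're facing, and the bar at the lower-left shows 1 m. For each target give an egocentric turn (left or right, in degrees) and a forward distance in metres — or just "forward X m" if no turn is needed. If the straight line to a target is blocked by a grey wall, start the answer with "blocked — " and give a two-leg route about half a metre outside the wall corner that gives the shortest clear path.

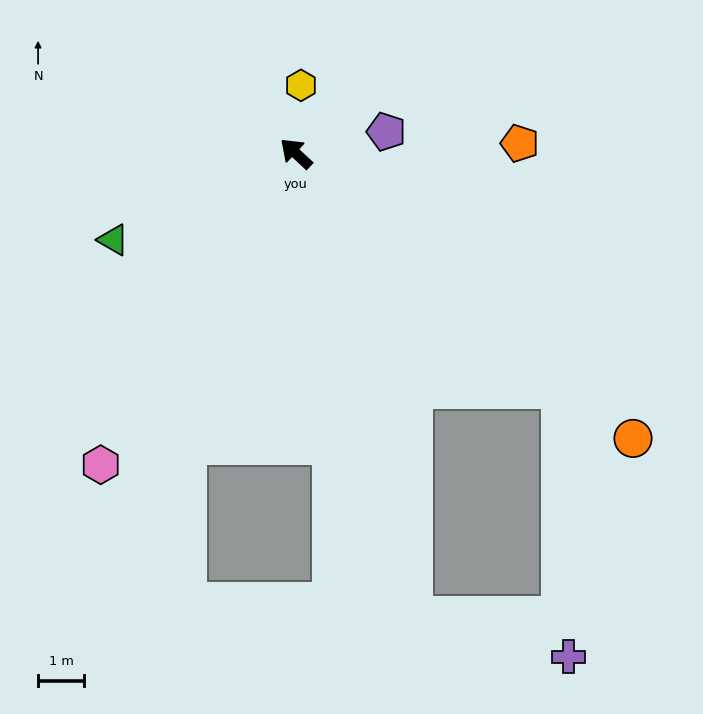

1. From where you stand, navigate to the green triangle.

turn left 68°, forward 4.4 m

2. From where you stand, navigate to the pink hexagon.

turn left 101°, forward 7.9 m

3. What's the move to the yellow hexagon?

turn right 51°, forward 1.5 m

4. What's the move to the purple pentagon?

turn right 124°, forward 2.0 m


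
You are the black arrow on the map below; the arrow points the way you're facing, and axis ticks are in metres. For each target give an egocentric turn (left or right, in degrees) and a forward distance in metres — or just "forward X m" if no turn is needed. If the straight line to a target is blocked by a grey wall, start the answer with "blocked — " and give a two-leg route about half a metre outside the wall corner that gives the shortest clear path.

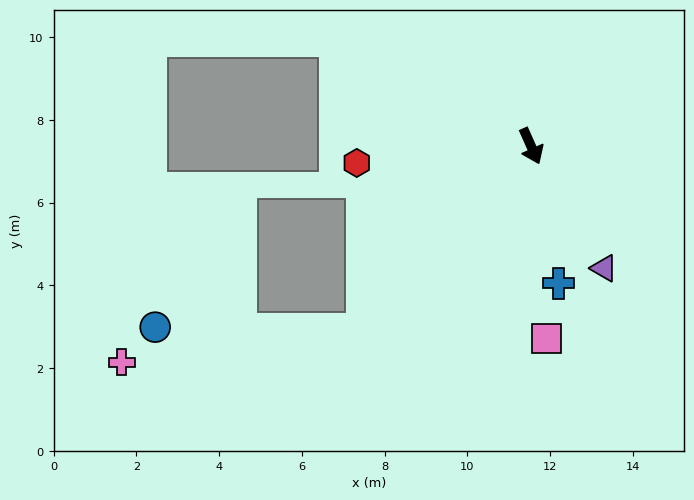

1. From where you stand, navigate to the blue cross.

turn right 13°, forward 3.4 m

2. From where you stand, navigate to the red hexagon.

turn right 109°, forward 4.2 m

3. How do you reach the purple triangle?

turn left 7°, forward 3.4 m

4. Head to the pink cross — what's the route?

blocked — turn right 66°, forward 6.0 m, then turn right 41°, forward 5.9 m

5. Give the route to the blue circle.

blocked — turn right 66°, forward 6.0 m, then turn right 49°, forward 5.0 m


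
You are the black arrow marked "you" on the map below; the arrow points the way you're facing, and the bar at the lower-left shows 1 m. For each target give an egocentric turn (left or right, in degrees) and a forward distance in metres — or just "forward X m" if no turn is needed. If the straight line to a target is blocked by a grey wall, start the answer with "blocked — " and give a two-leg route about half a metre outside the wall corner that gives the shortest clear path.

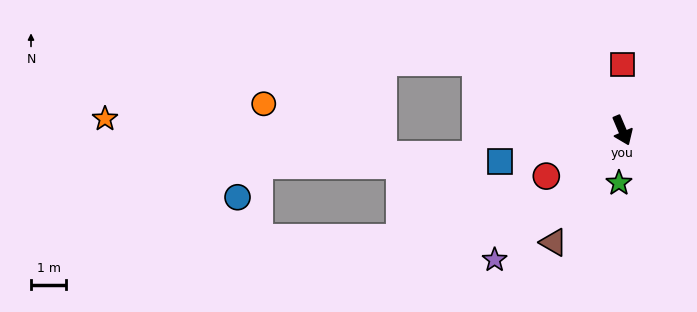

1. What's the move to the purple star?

turn right 68°, forward 5.2 m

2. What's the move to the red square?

turn left 157°, forward 1.9 m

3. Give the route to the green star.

turn right 27°, forward 1.5 m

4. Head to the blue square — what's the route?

turn right 99°, forward 3.6 m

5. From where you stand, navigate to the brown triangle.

turn right 55°, forward 3.8 m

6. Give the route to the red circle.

turn right 82°, forward 2.5 m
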